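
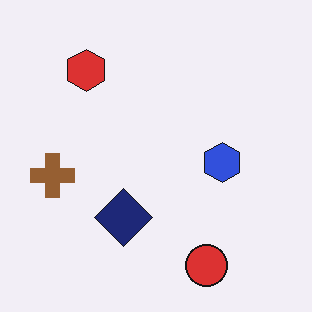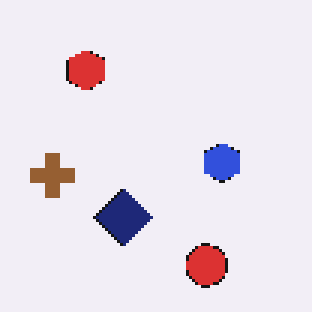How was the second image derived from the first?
The transformation is: mildly pixelated.

Shapes are reduced to large square blocks; fine edges and outlines are lost — a downscale-then-upscale (mosaic) effect.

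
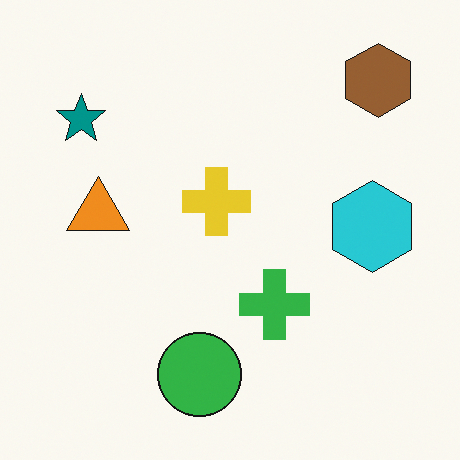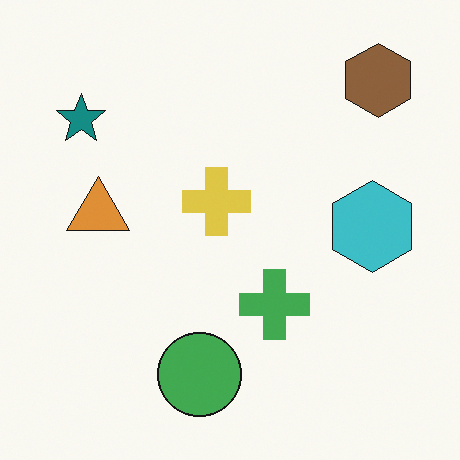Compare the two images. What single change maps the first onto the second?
The transformation is: slightly desaturated.

All colors are more muted and greyish — a global saturation change.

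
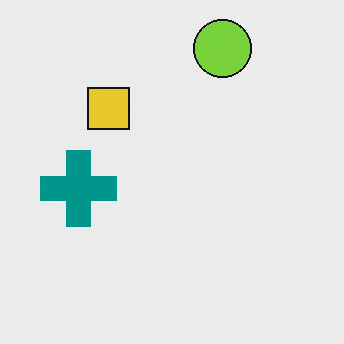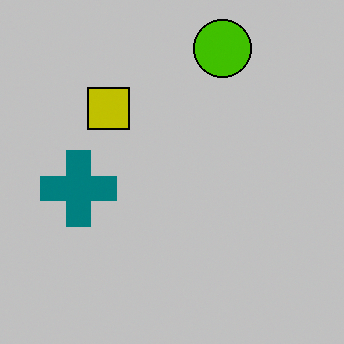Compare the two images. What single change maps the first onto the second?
Aggressively posterized.

Each flat color has snapped to a coarser quantized level — most visibly, the near-white background has dropped to a flat grey.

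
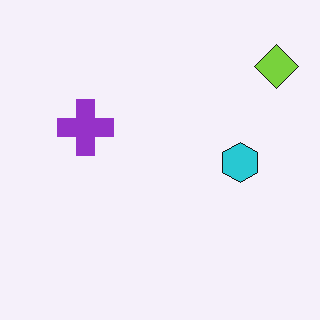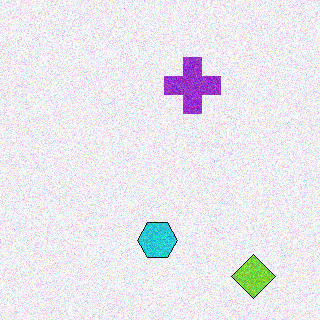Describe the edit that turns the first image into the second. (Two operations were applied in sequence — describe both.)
The image was degraded with visible gaussian noise, then rotated 90° clockwise.

Random speckle covers the whole image, including the flat background. The lime diamond sits in the top-right of the first image and the bottom-right of the second — consistent with a whole-image 90° clockwise rotation.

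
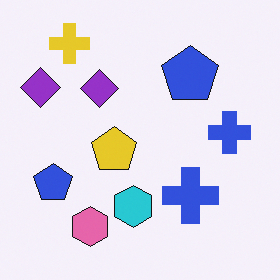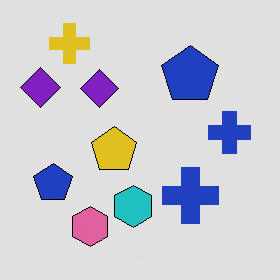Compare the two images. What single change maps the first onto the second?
The image was moderately posterized.

Each flat color has snapped to a coarser quantized level — most visibly, the near-white background has dropped to a flat grey.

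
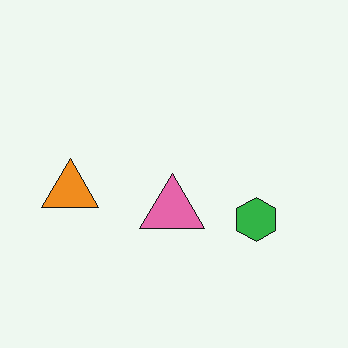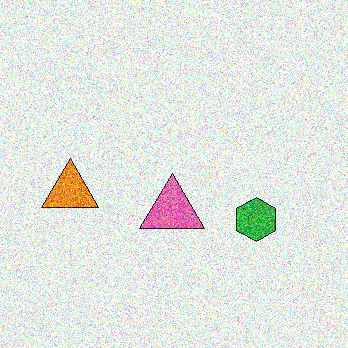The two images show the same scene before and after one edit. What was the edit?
The transformation is: degraded with heavy additive noise.

Random speckle covers the whole image, including the flat background.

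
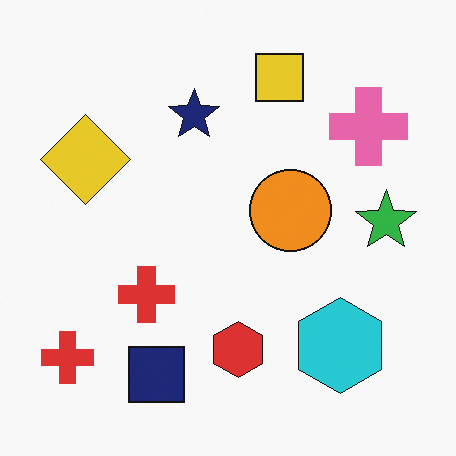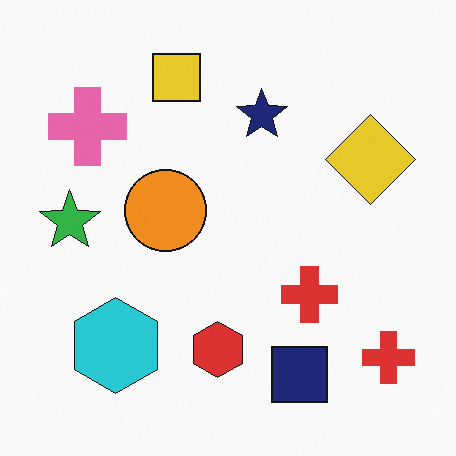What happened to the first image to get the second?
This is the original image flipped horizontally (left ↔ right).

The green star is in the right of the first image and the left of the second — shapes on opposite sides of the vertical midline have swapped in a mirror flip.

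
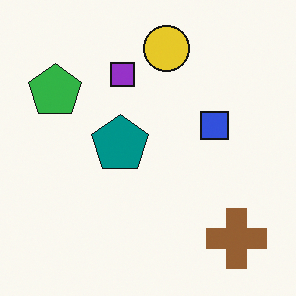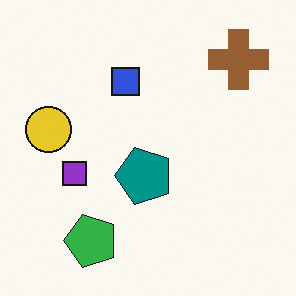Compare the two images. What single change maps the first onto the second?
Rotated 90° counter-clockwise.

The brown cross sits in the bottom-right of the first image and the top-right of the second — consistent with a whole-image 90° counter-clockwise rotation.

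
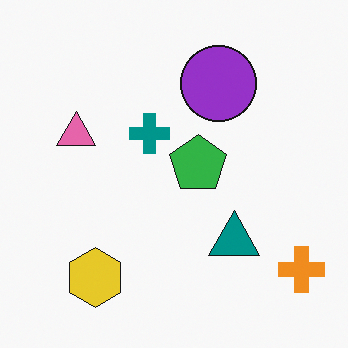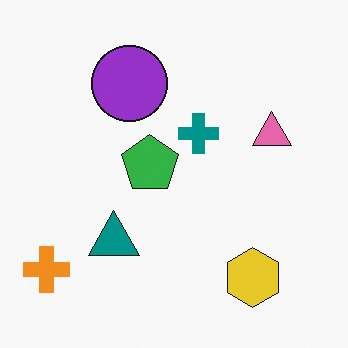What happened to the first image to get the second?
This is the original image flipped horizontally (left ↔ right).

The orange cross is in the bottom-right of the first image and the bottom-left of the second — shapes on opposite sides of the vertical midline have swapped in a mirror flip.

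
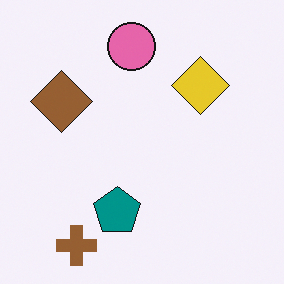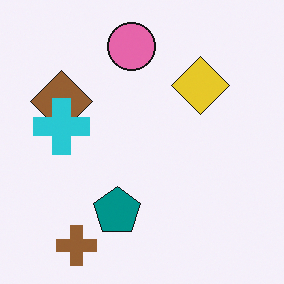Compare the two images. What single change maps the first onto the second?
The second image is the first overlaid with an additional cyan cross.

A cyan cross appears in the second image that is absent from the first.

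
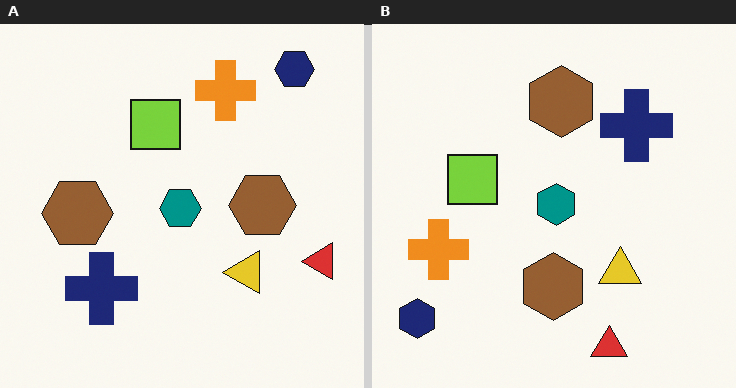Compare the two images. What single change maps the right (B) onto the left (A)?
The left (A) image is the right (B) transposed (reflected across the top-left ↔ bottom-right diagonal).

Shapes have swapped their row and column positions — what was in the top-right is now in the bottom-left — a diagonal reflection.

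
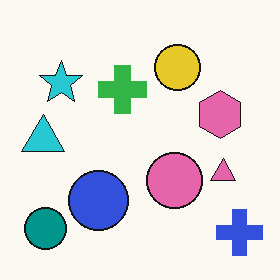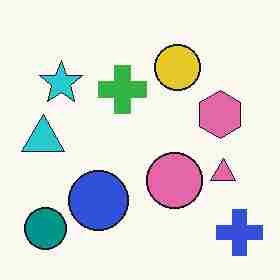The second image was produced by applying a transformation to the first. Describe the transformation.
It was heavily JPEG-compressed with obvious blocking artifacts.

Blocky 8×8 compression artifacts appear around shape edges and the flat background shows ringing — characteristic JPEG degradation.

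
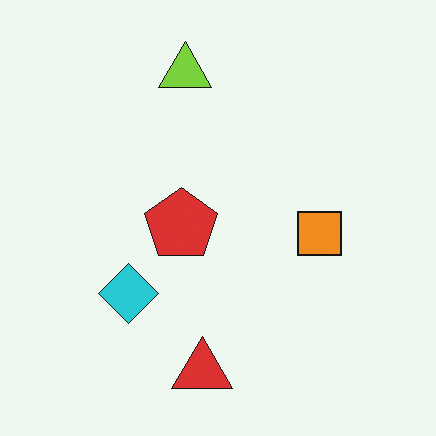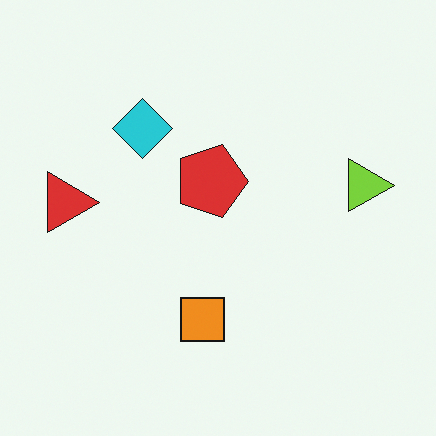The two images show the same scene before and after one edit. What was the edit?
It was rotated 90° clockwise.

The red triangle sits in the bottom of the first image and the left of the second — consistent with a whole-image 90° clockwise rotation.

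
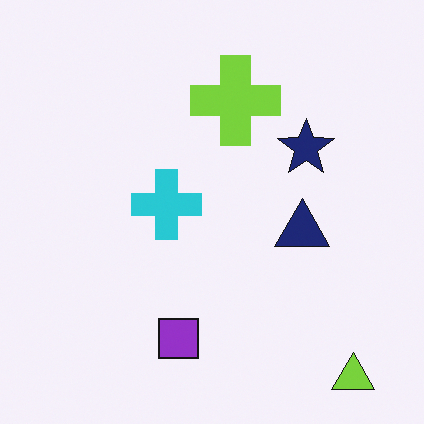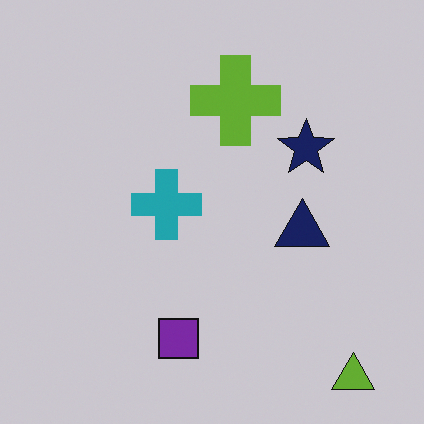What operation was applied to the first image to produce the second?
Slightly darkened.

Every pixel — background and shapes alike — is uniformly darkened.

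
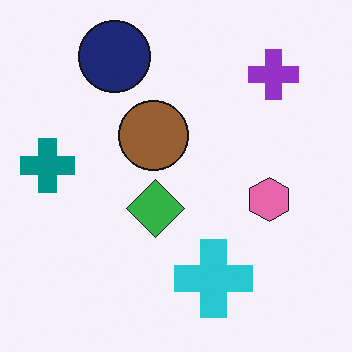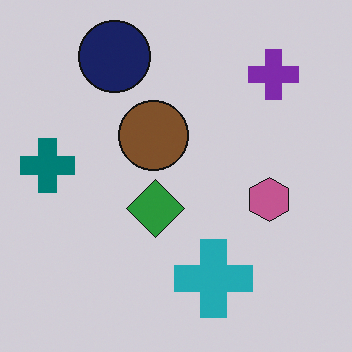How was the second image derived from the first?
The second image is the first darkened a little.

Every pixel — background and shapes alike — is uniformly darkened.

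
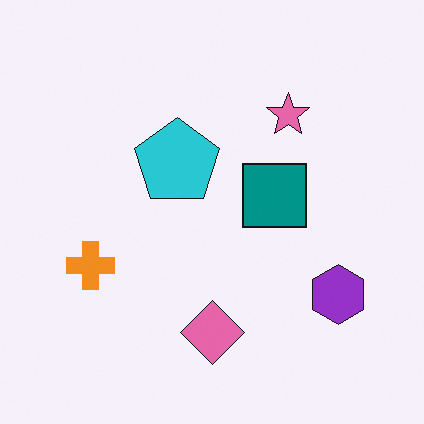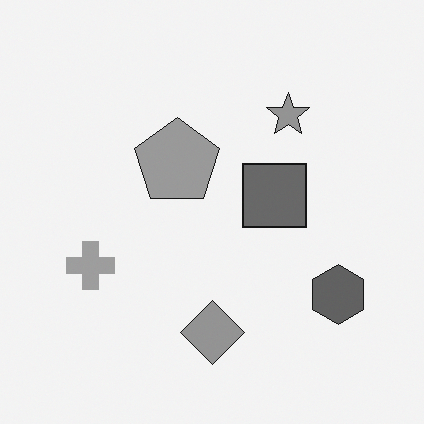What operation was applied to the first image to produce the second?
The transformation is: converted to grayscale.

All color is removed — every shape is now a shade of grey.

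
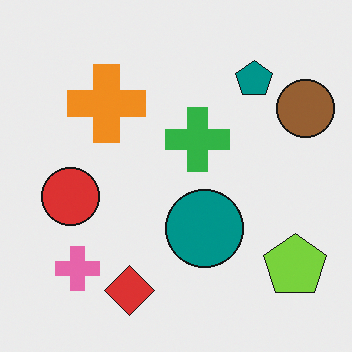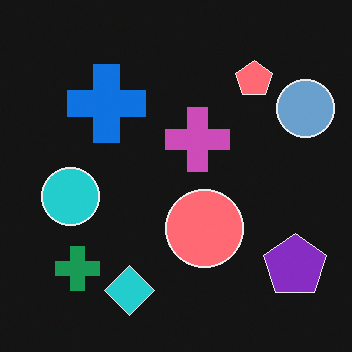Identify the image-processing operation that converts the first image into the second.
The transformation is: color-inverted (negative).

The light background has become dark and every shape's color is its complement — a photographic negative.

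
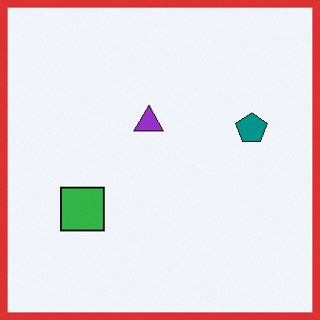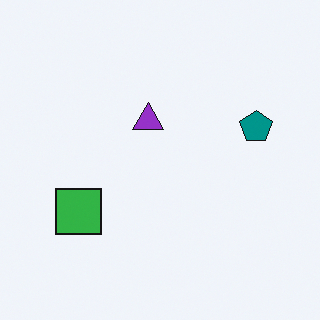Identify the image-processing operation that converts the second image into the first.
Framed with a red border.

A solid red frame runs around the edge of the first image, with the content slightly shrunk inside it.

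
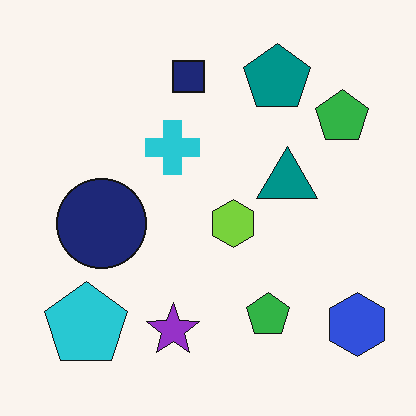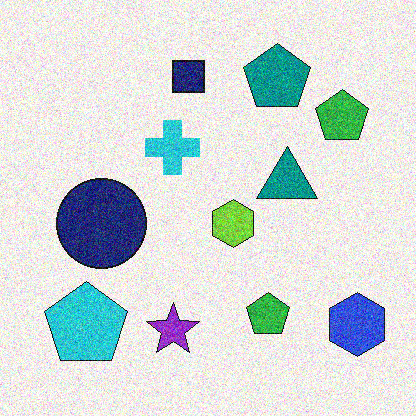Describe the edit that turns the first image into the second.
This is the original image degraded with heavy additive noise.

Random speckle covers the whole image, including the flat background.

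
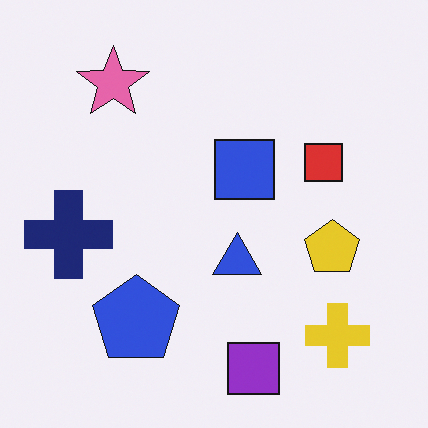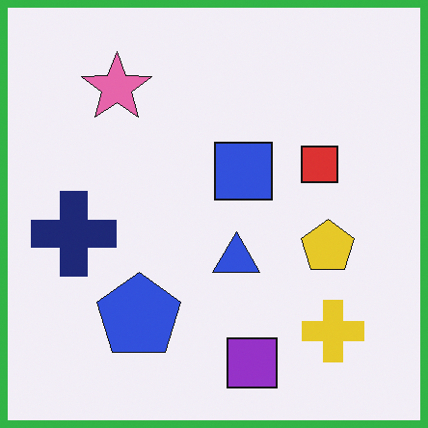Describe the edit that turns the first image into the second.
It was framed with a green border.

A solid green frame runs around the edge of the second image, with the content slightly shrunk inside it.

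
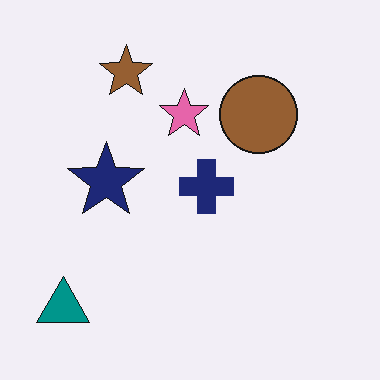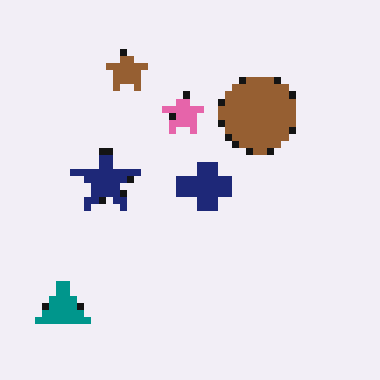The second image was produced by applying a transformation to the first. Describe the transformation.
Moderately pixelated.

Shapes are reduced to large square blocks; fine edges and outlines are lost — a downscale-then-upscale (mosaic) effect.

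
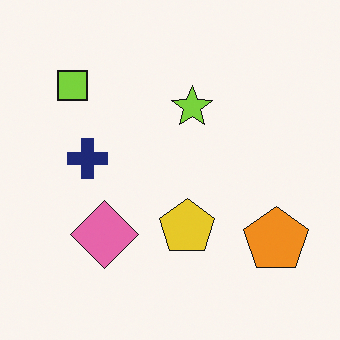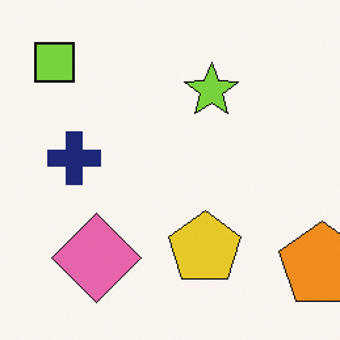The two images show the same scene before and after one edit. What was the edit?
The transformation is: cropped to a modestly smaller region and rescaled.

The visible shapes are larger and the field of view is narrower; shapes near the original edges may be partly or wholly outside the frame — a crop-and-rescale.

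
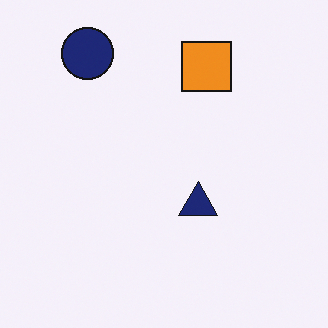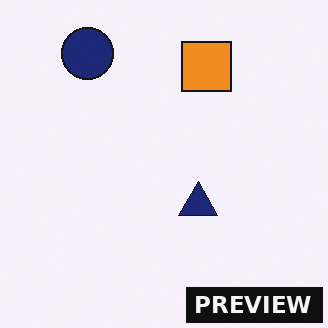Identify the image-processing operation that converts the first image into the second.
It was watermarked with the text "PREVIEW" in the lower-right corner.

A dark label reading "PREVIEW" appears in the lower-right corner.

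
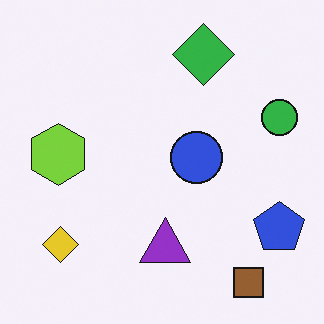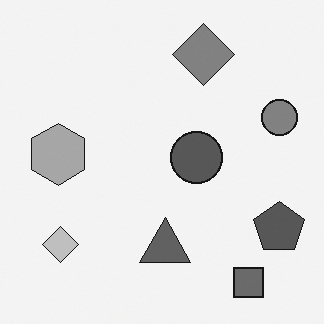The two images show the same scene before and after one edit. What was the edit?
It was converted to grayscale.

All color is removed — every shape is now a shade of grey.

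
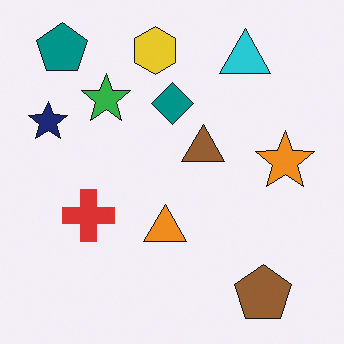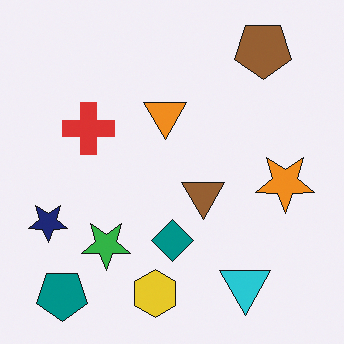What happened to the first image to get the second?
The image was flipped vertically (top ↔ bottom).

The teal pentagon is in the top-left of the first image and the bottom-left of the second — shapes on opposite sides of the horizontal midline have swapped in a mirror flip.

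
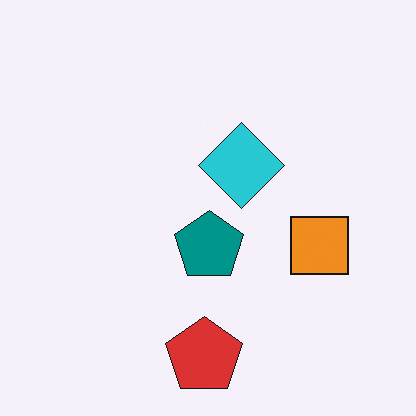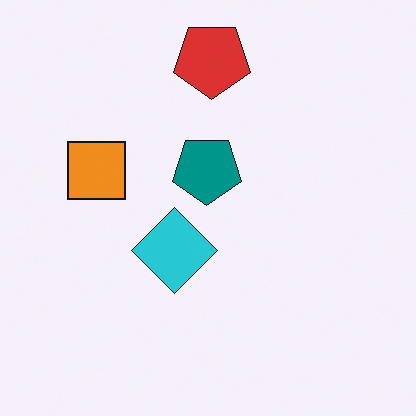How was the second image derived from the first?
Rotated 180°.

The red pentagon sits in the bottom of the first image and the top of the second — consistent with a whole-image 180° rotation.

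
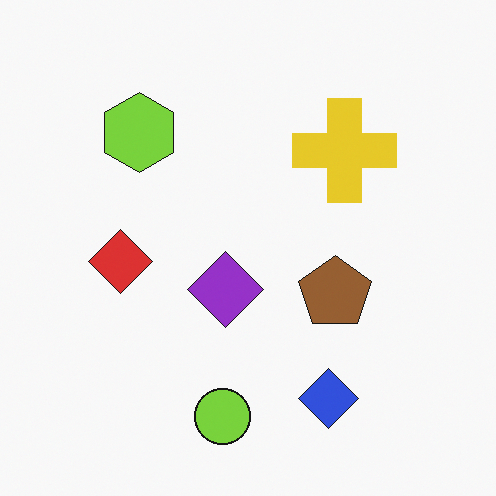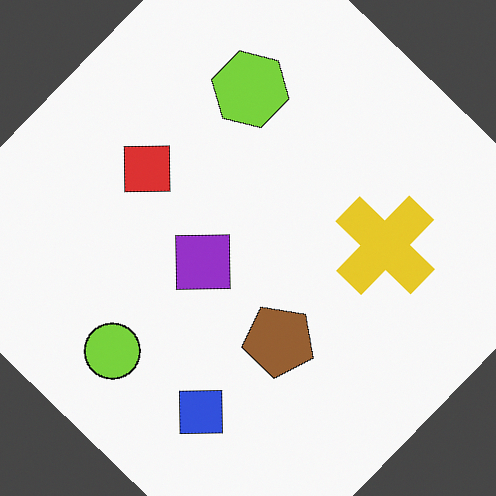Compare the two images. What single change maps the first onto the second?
Rotated clockwise by a large amount — several tens of degrees.

Every shape is tilted by the same angle and the image corners show triangular fill wedges — a whole-image rotation by a non-right angle.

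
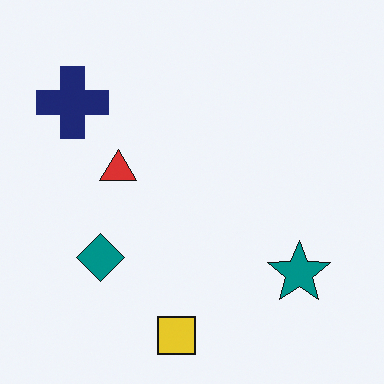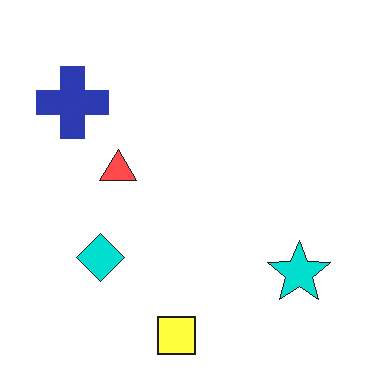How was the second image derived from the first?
It was brightened a lot.

Every pixel — background and shapes alike — is uniformly brightened.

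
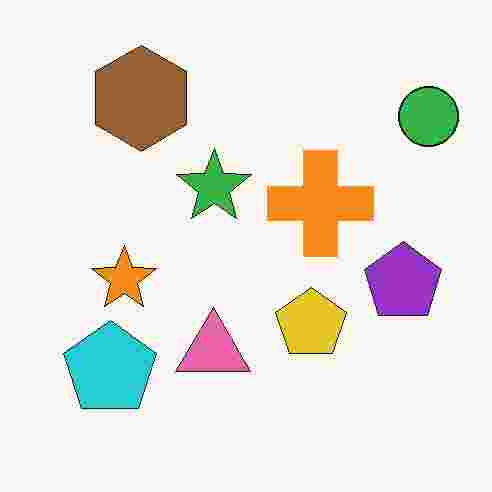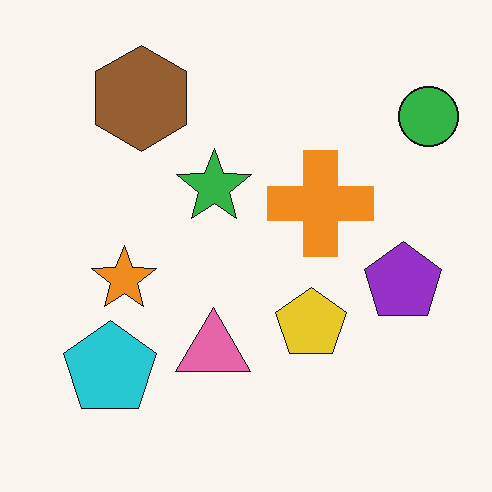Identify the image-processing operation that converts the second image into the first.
The first image is the second heavily JPEG-compressed with obvious blocking artifacts.

Blocky 8×8 compression artifacts appear around shape edges and the flat background shows ringing — characteristic JPEG degradation.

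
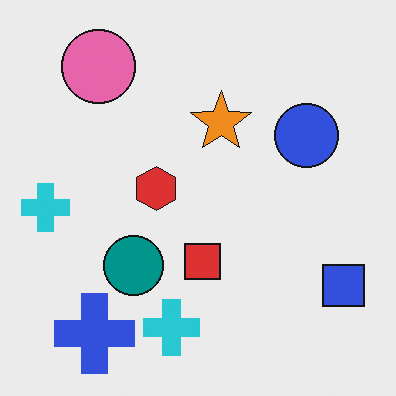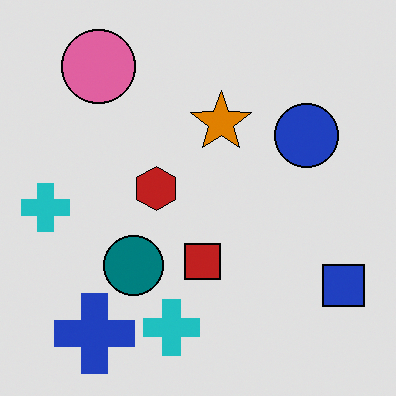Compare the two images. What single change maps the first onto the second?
This is the original image posterized to a reduced palette.

Each flat color has snapped to a coarser quantized level — most visibly, the near-white background has dropped to a flat grey.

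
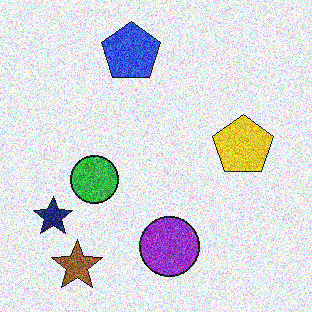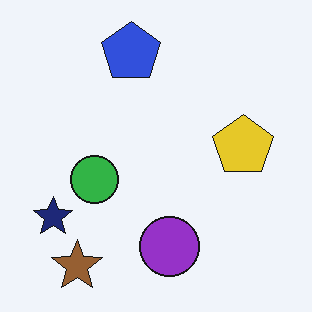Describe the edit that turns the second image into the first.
Degraded with heavy additive noise.

Random speckle covers the whole image, including the flat background.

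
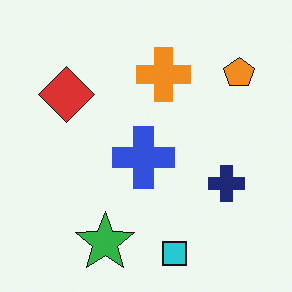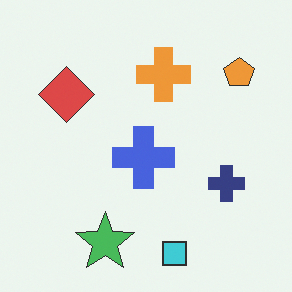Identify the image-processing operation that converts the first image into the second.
This is the original image given slightly reduced contrast.

Tones are pushed toward mid-grey across the whole image — a global contrast change.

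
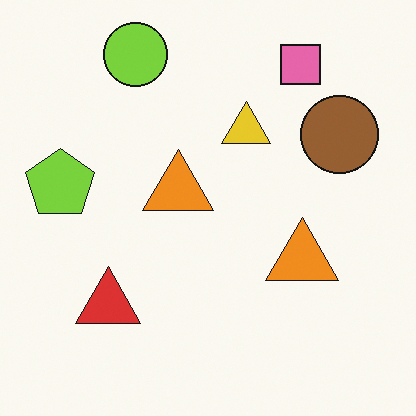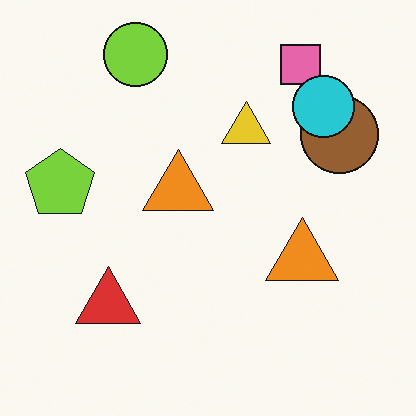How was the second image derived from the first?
Overlaid with an additional cyan circle.

A cyan circle appears in the second image that is absent from the first.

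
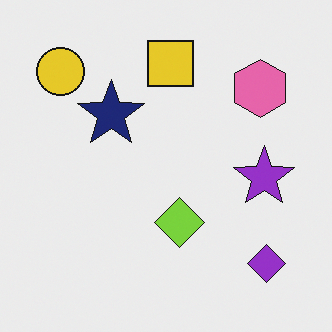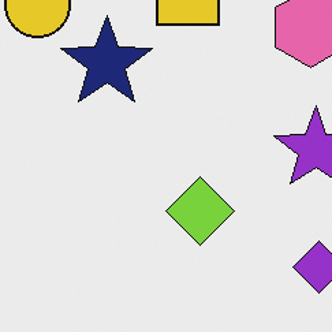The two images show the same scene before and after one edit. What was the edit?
Cropped slightly and scaled back up.

The visible shapes are larger and the field of view is narrower; shapes near the original edges may be partly or wholly outside the frame — a crop-and-rescale.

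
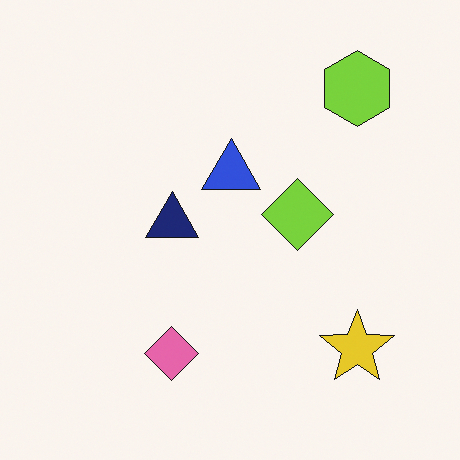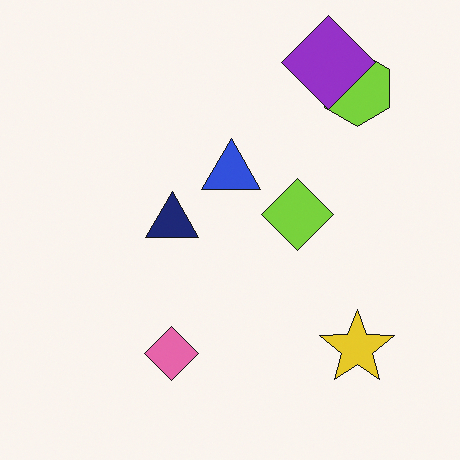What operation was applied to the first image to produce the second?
Overlaid with an additional purple diamond.

A purple diamond appears in the second image that is absent from the first.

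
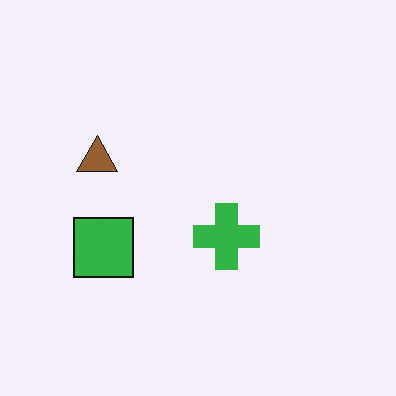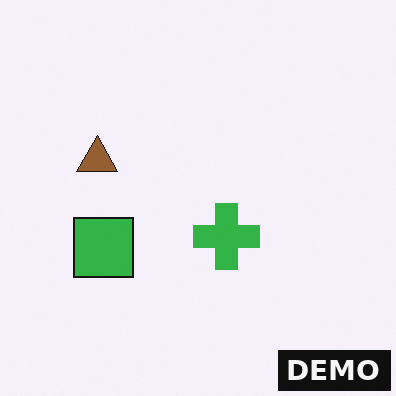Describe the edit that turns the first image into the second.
The second image is the first watermarked with the text "DEMO" in the lower-right corner.

A dark label reading "DEMO" appears in the lower-right corner.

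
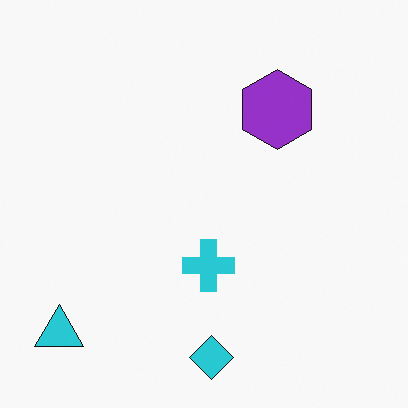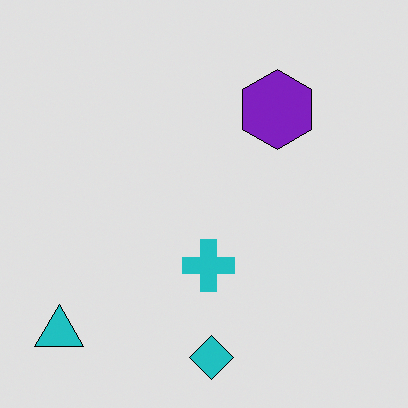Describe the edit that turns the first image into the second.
It was posterized to a reduced palette.

Each flat color has snapped to a coarser quantized level — most visibly, the near-white background has dropped to a flat grey.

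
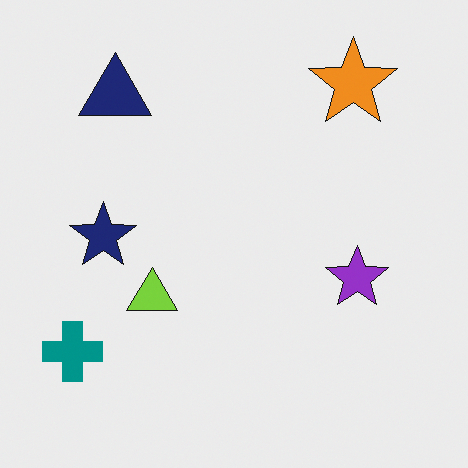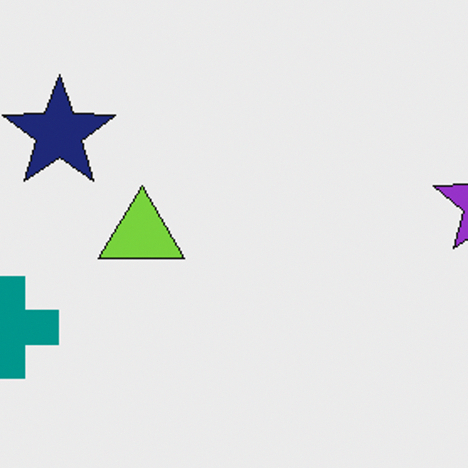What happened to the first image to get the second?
The image was cropped to a noticeably smaller region and rescaled.

The visible shapes are larger and the field of view is narrower; shapes near the original edges may be partly or wholly outside the frame — a crop-and-rescale.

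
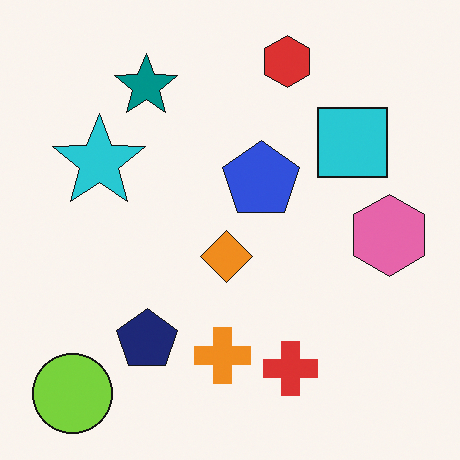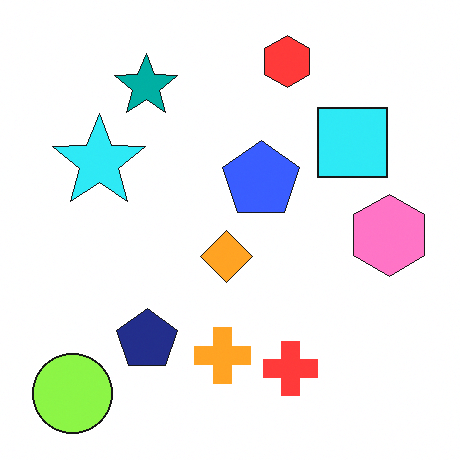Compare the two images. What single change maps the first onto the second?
The transformation is: slightly brightened.

Every pixel — background and shapes alike — is uniformly brightened.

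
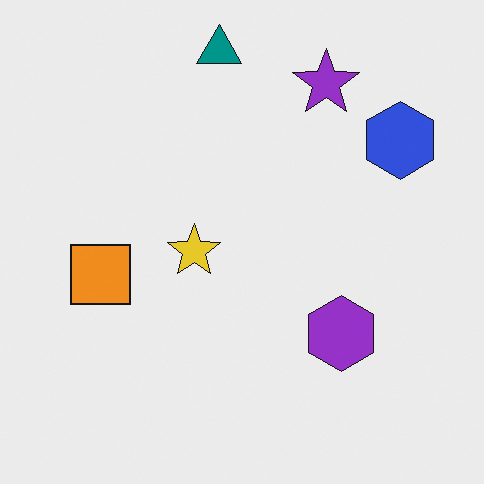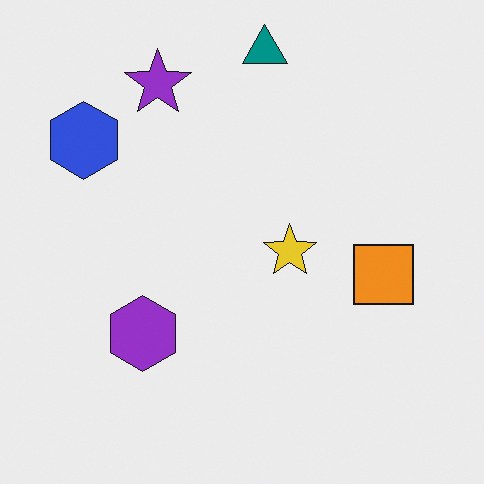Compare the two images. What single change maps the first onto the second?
The second image is the first flipped horizontally (left ↔ right).

The blue hexagon is in the top-right of the first image and the top-left of the second — shapes on opposite sides of the vertical midline have swapped in a mirror flip.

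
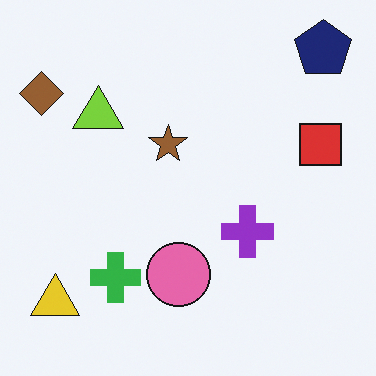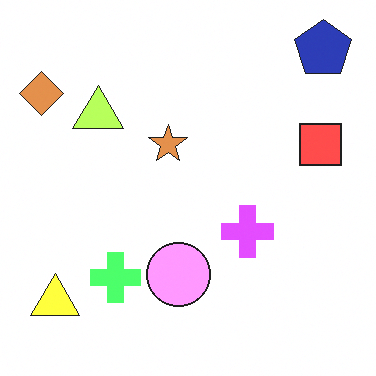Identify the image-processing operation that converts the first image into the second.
The image was noticeably brightened.

Every pixel — background and shapes alike — is uniformly brightened.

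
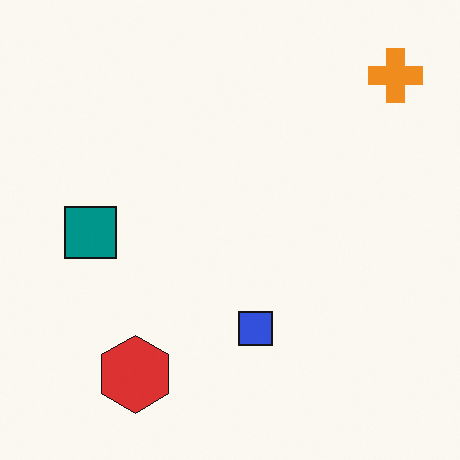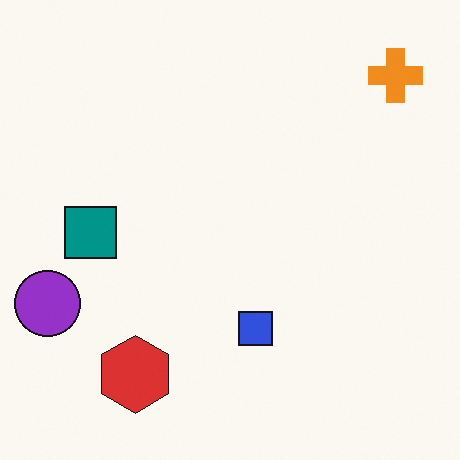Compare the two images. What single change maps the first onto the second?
The transformation is: overlaid with an additional purple circle.

A purple circle appears in the second image that is absent from the first.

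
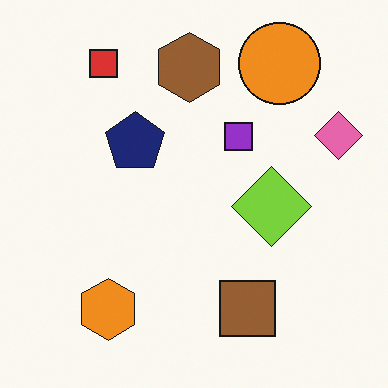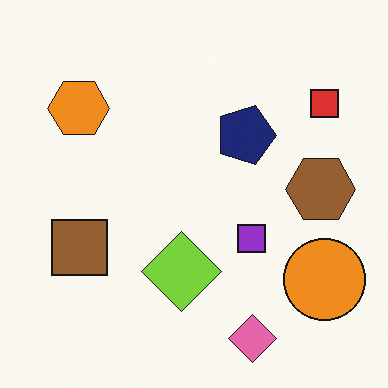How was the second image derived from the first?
This is the original image rotated 90° clockwise.

The red square sits in the top-left of the first image and the top-right of the second — consistent with a whole-image 90° clockwise rotation.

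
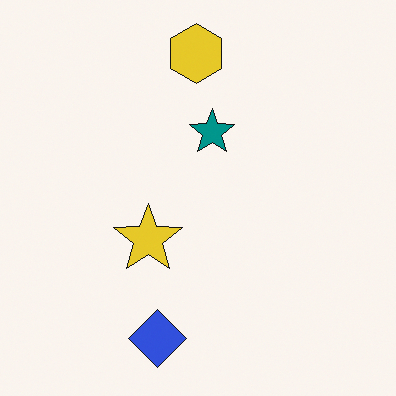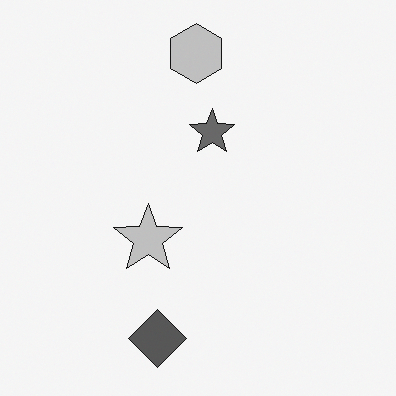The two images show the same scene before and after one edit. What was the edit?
The image was converted to grayscale.

All color is removed — every shape is now a shade of grey.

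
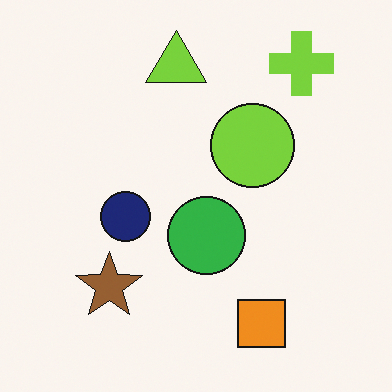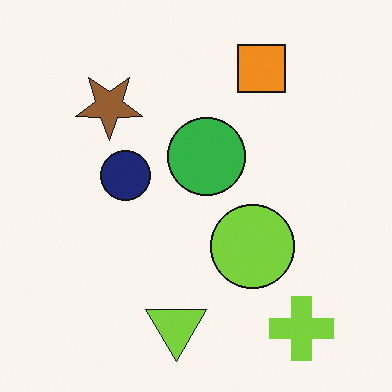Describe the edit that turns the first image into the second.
The second image is the first flipped vertically (top ↔ bottom).

The lime cross is in the top-right of the first image and the bottom-right of the second — shapes on opposite sides of the horizontal midline have swapped in a mirror flip.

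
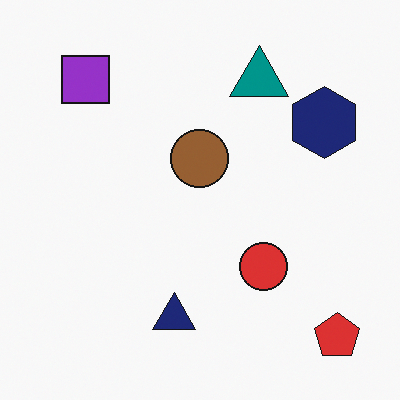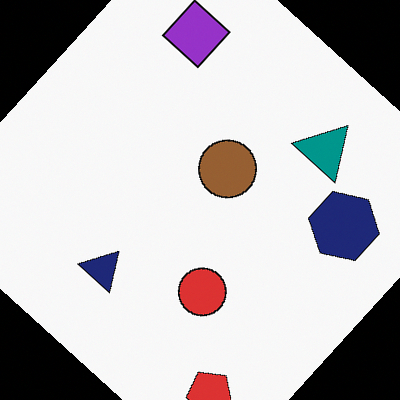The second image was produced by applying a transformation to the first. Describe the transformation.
This is the original image rotated clockwise by a large amount — several tens of degrees.

Every shape is tilted by the same angle and the image corners show triangular fill wedges — a whole-image rotation by a non-right angle.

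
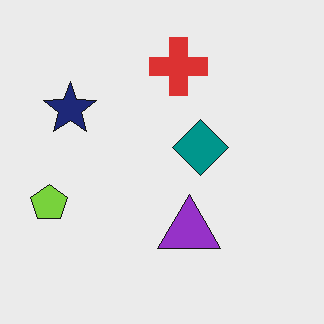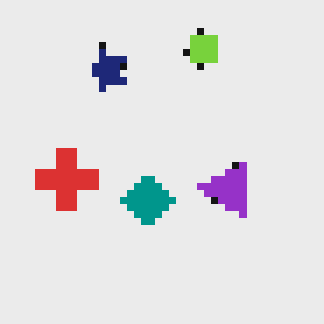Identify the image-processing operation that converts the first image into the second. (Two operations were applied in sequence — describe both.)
Transposed (reflected across the top-left ↔ bottom-right diagonal), then pixelated into visible square blocks.

Shapes have swapped their row and column positions — what was in the top-right is now in the bottom-left — a diagonal reflection. Shapes are reduced to large square blocks; fine edges and outlines are lost — a downscale-then-upscale (mosaic) effect.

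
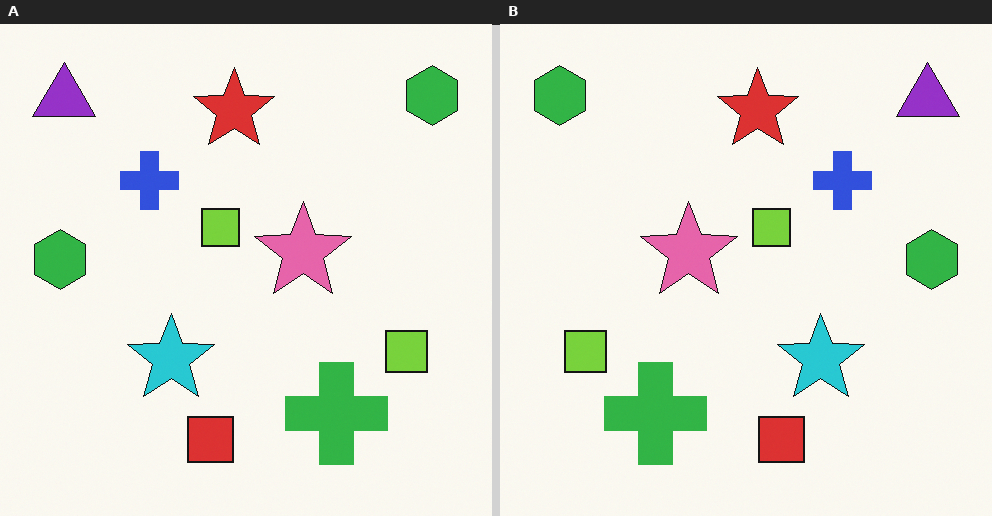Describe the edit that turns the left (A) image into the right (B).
This is the original image flipped horizontally (left ↔ right).

The purple triangle is in the top-left of the left (A) image and the top-right of the right (B) — shapes on opposite sides of the vertical midline have swapped in a mirror flip.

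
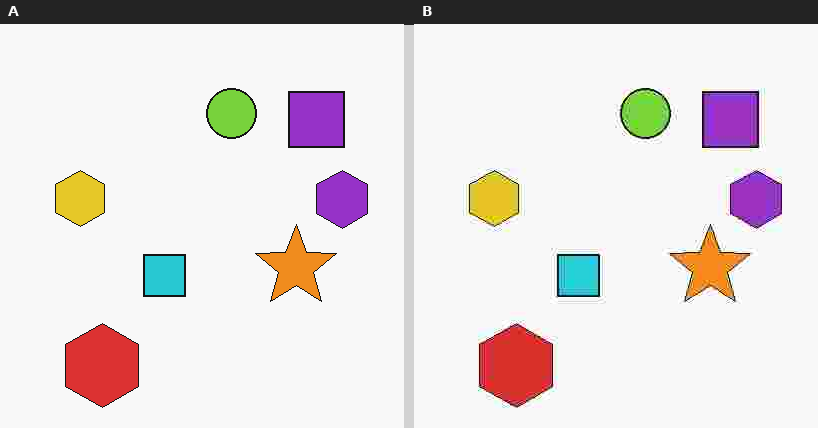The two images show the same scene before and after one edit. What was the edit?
It was heavily JPEG-compressed with obvious blocking artifacts.

Blocky 8×8 compression artifacts appear around shape edges and the flat background shows ringing — characteristic JPEG degradation.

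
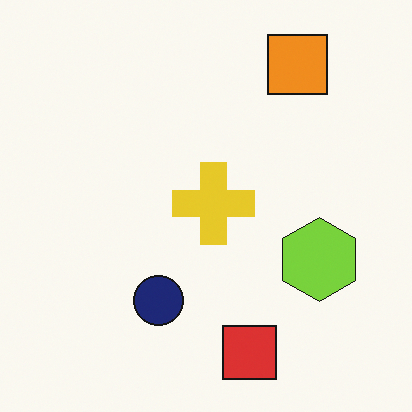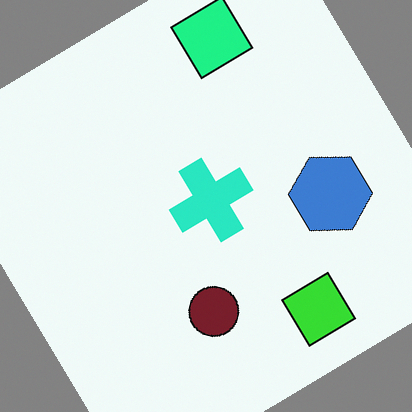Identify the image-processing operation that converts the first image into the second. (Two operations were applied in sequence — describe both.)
The second image is the first hue-shifted through roughly a third of the color wheel, then rotated counter-clockwise by a large amount — several tens of degrees.

Every shape's color has rotated by the same amount around the hue wheel — a uniform hue shift. Every shape is tilted by the same angle and the image corners show triangular fill wedges — a whole-image rotation by a non-right angle.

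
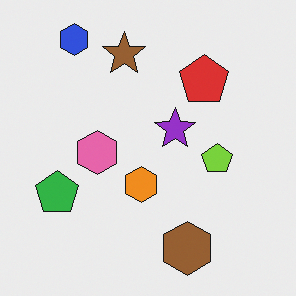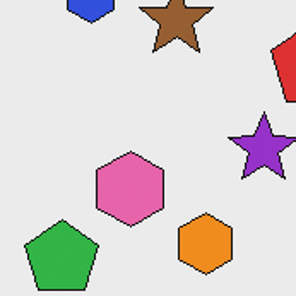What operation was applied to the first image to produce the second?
The image was cropped tightly and scaled back up.

The visible shapes are larger and the field of view is narrower; shapes near the original edges may be partly or wholly outside the frame — a crop-and-rescale.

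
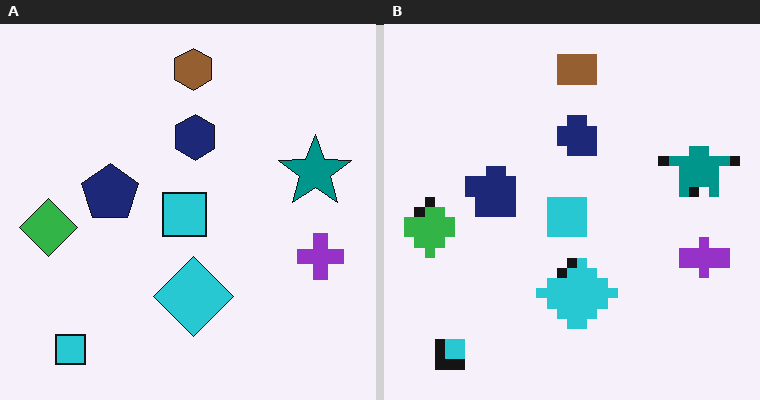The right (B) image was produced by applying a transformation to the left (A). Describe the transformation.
It was coarsely pixelated.

Shapes are reduced to large square blocks; fine edges and outlines are lost — a downscale-then-upscale (mosaic) effect.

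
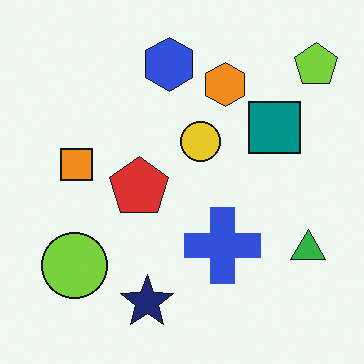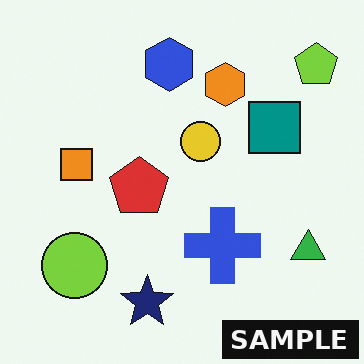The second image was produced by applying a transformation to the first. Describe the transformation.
The transformation is: watermarked with the text "SAMPLE" in the lower-right corner.

A dark label reading "SAMPLE" appears in the lower-right corner.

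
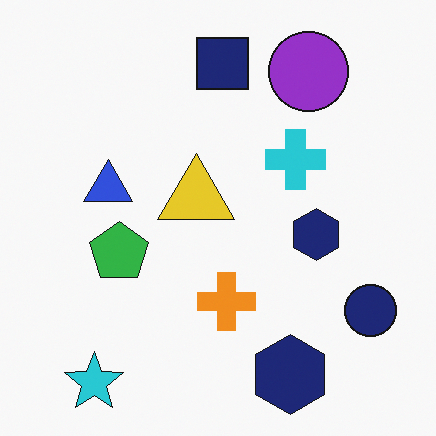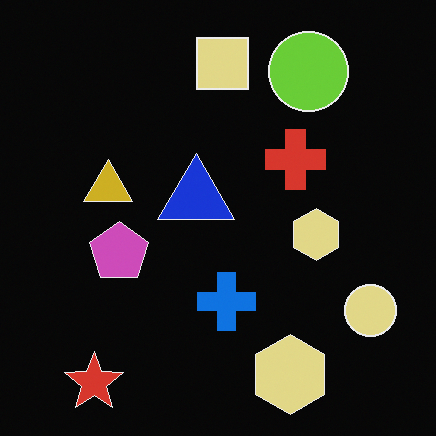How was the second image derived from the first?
Color-inverted (negative).

The light background has become dark and every shape's color is its complement — a photographic negative.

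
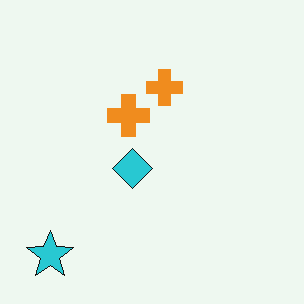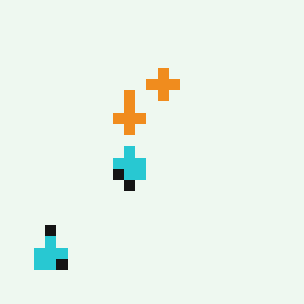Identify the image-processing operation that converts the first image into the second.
This is the original image coarsely pixelated.

Shapes are reduced to large square blocks; fine edges and outlines are lost — a downscale-then-upscale (mosaic) effect.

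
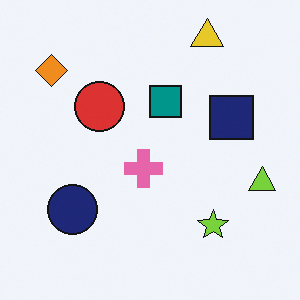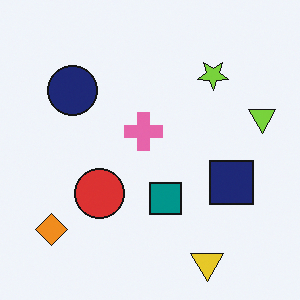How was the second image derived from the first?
Flipped vertically (top ↔ bottom).

The yellow triangle is in the top-right of the first image and the bottom-right of the second — shapes on opposite sides of the horizontal midline have swapped in a mirror flip.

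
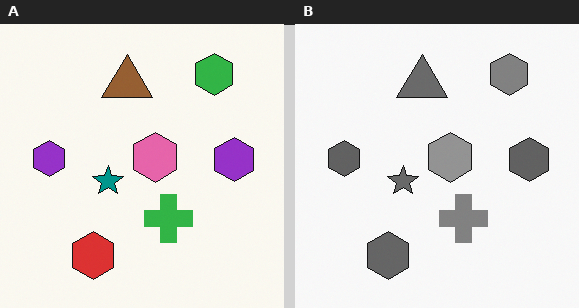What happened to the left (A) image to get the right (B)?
The right (B) image is the left (A) converted to grayscale.

All color is removed — every shape is now a shade of grey.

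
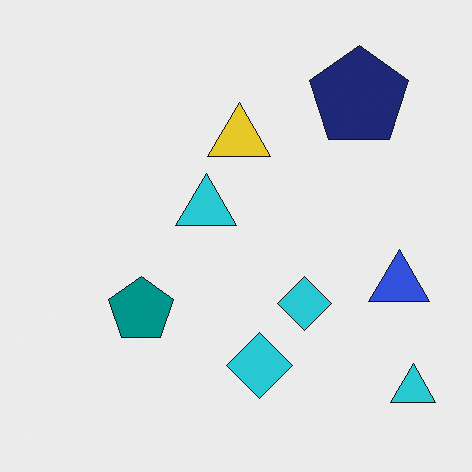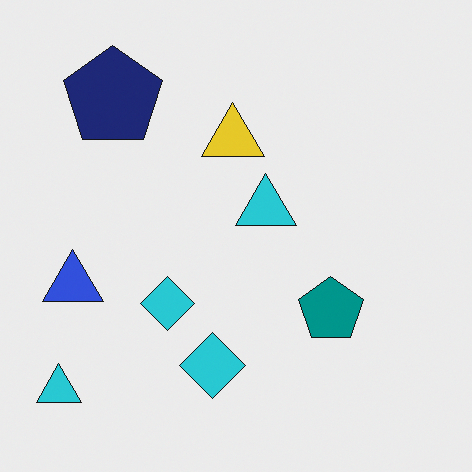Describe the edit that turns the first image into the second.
The image was flipped horizontally (left ↔ right).

The blue triangle is in the right of the first image and the left of the second — shapes on opposite sides of the vertical midline have swapped in a mirror flip.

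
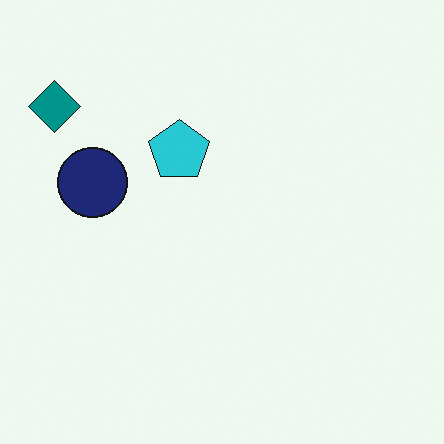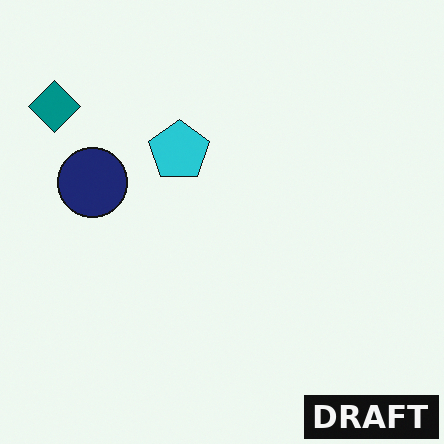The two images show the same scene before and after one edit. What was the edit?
The transformation is: watermarked with the text "DRAFT" in the lower-right corner.

A dark label reading "DRAFT" appears in the lower-right corner.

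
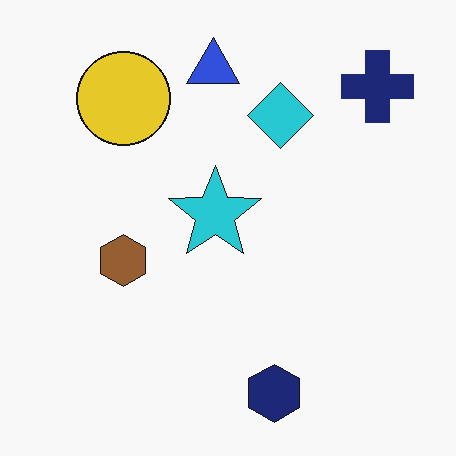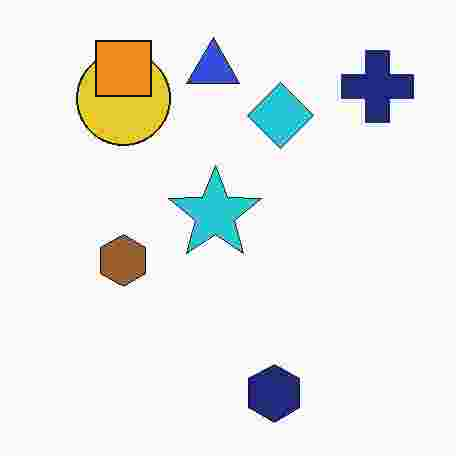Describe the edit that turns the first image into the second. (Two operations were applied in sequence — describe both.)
The second image is the first heavily JPEG-compressed with obvious blocking artifacts, then overlaid with an additional orange square.

Blocky 8×8 compression artifacts appear around shape edges and the flat background shows ringing — characteristic JPEG degradation. An orange square appears in the second image that is absent from the first.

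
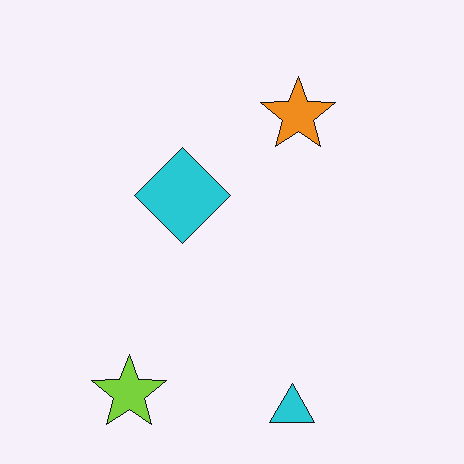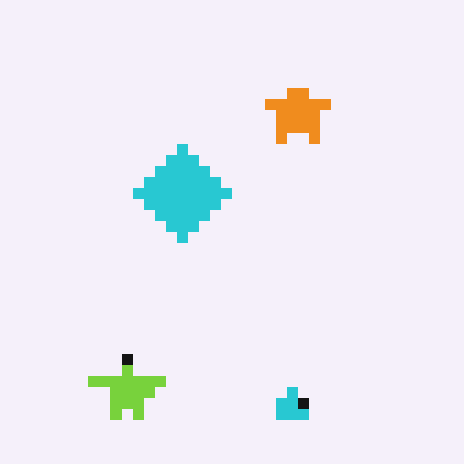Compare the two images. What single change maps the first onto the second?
It was heavily pixelated into large blocks.

Shapes are reduced to large square blocks; fine edges and outlines are lost — a downscale-then-upscale (mosaic) effect.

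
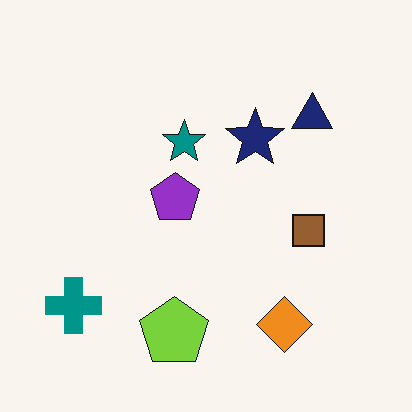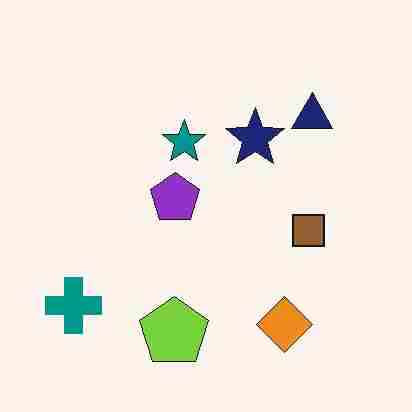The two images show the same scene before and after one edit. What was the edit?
This is the original image heavily JPEG-compressed with obvious blocking artifacts.

Blocky 8×8 compression artifacts appear around shape edges and the flat background shows ringing — characteristic JPEG degradation.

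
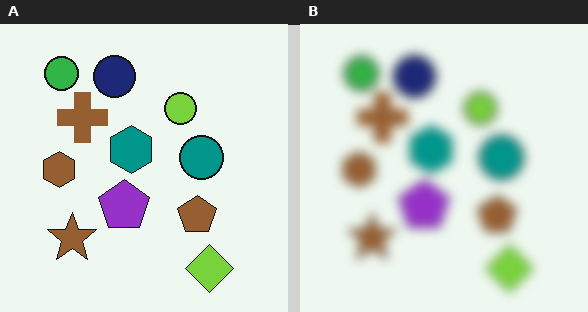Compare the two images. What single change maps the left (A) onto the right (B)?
The transformation is: strongly gaussian-blurred.

Shape edges and outlines are uniformly softened across the whole image.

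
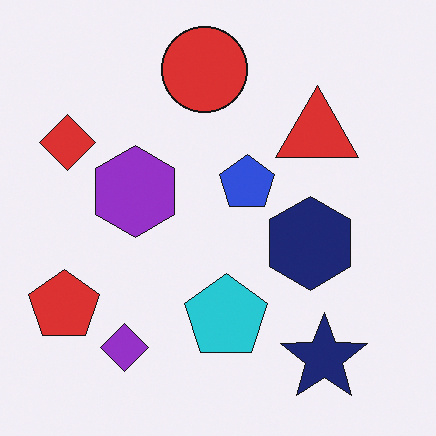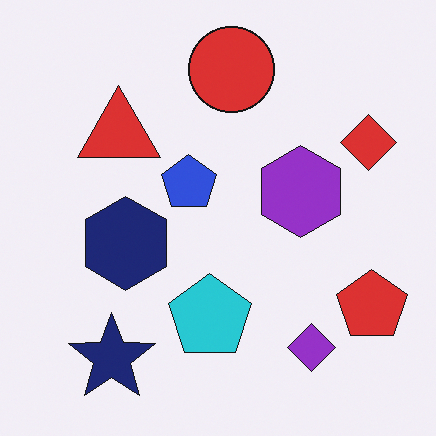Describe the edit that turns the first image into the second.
The second image is the first flipped horizontally (left ↔ right).

The red pentagon is in the bottom-left of the first image and the bottom-right of the second — shapes on opposite sides of the vertical midline have swapped in a mirror flip.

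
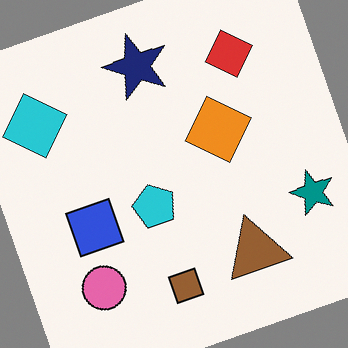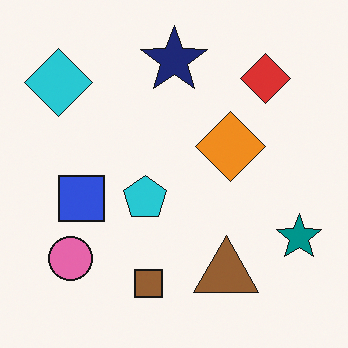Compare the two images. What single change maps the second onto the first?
The image was rotated counter-clockwise by a moderate amount.

Every shape is tilted by the same angle and the image corners show triangular fill wedges — a whole-image rotation by a non-right angle.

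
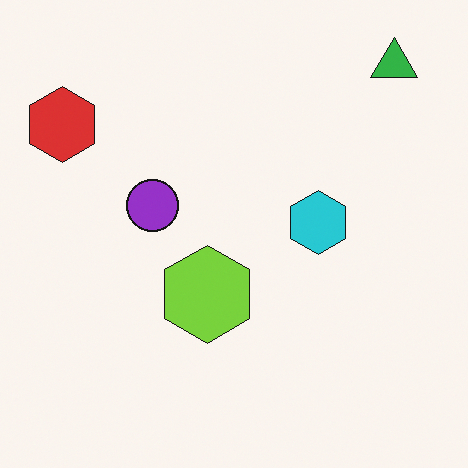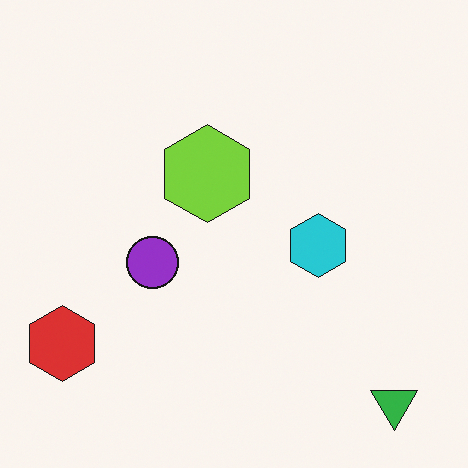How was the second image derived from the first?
This is the original image flipped vertically (top ↔ bottom).

The green triangle is in the top-right of the first image and the bottom-right of the second — shapes on opposite sides of the horizontal midline have swapped in a mirror flip.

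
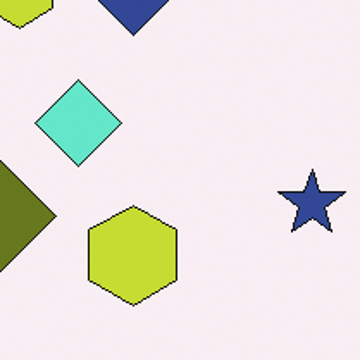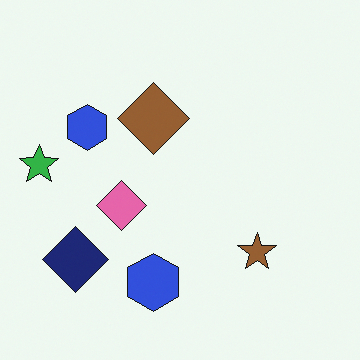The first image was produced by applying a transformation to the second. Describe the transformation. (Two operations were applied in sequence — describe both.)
The transformation is: cropped tightly and scaled back up, then hue-shifted by a large amount.

The visible shapes are larger and the field of view is narrower; shapes near the original edges may be partly or wholly outside the frame — a crop-and-rescale. Every shape's color has rotated by the same amount around the hue wheel — a uniform hue shift.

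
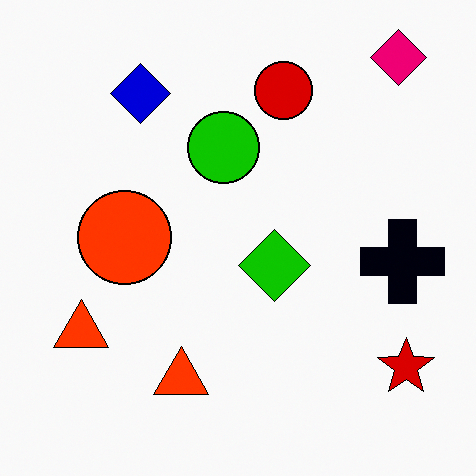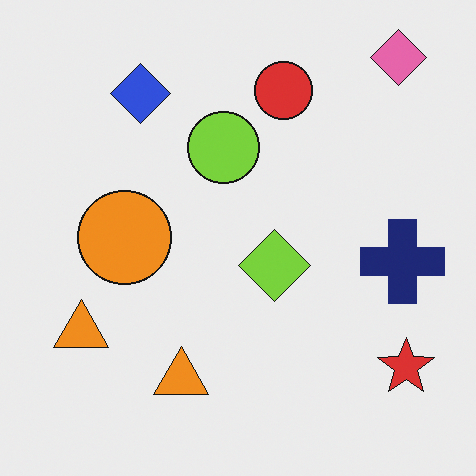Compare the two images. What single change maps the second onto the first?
The first image is the second given much higher contrast.

Tones are pushed away from mid-grey across the whole image — a global contrast change.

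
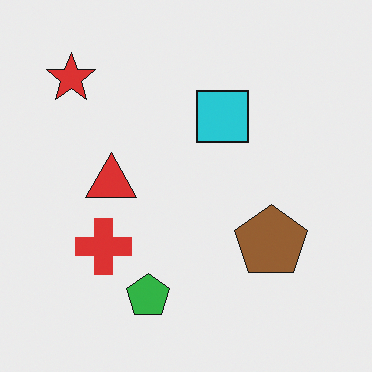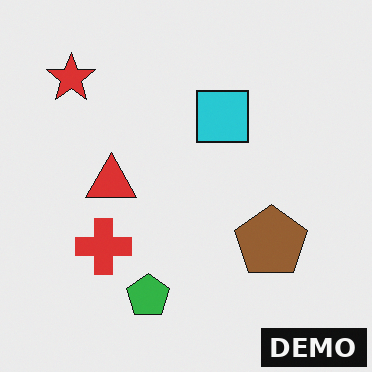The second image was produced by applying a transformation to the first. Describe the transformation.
The image was watermarked with the text "DEMO" in the lower-right corner.

A dark label reading "DEMO" appears in the lower-right corner.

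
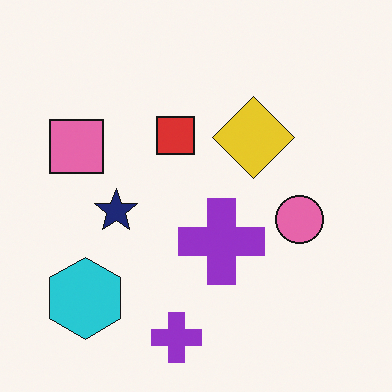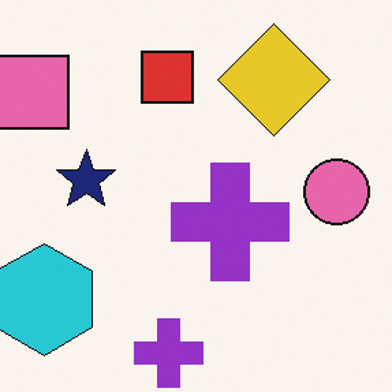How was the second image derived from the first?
It was cropped to a modestly smaller region and rescaled.

The visible shapes are larger and the field of view is narrower; shapes near the original edges may be partly or wholly outside the frame — a crop-and-rescale.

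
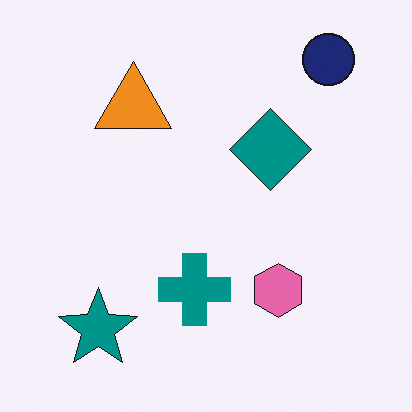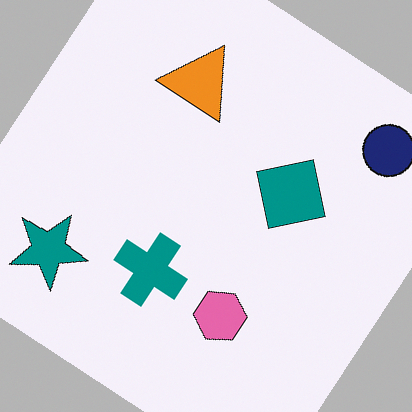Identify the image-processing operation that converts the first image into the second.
The second image is the first rotated clockwise by a large amount — several tens of degrees.

Every shape is tilted by the same angle and the image corners show triangular fill wedges — a whole-image rotation by a non-right angle.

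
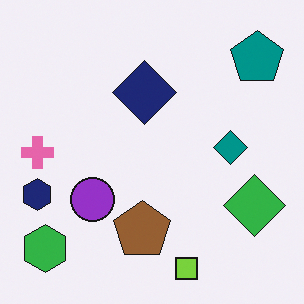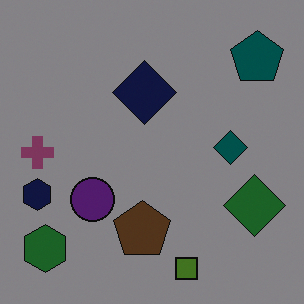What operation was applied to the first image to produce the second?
It was darkened a lot.

Every pixel — background and shapes alike — is uniformly darkened.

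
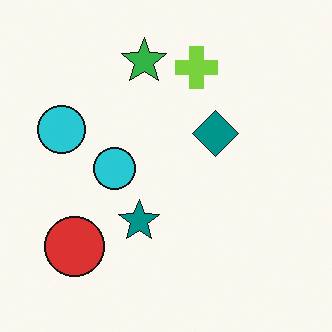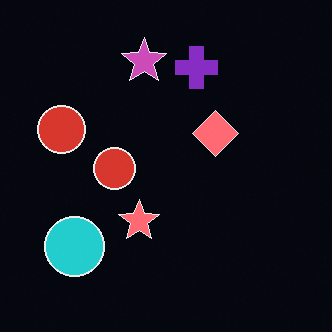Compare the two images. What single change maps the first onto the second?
The transformation is: color-inverted (negative).

The light background has become dark and every shape's color is its complement — a photographic negative.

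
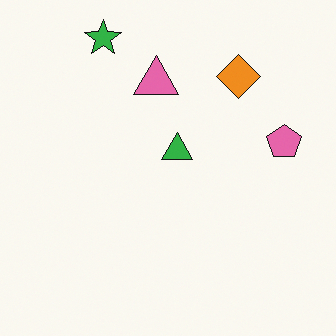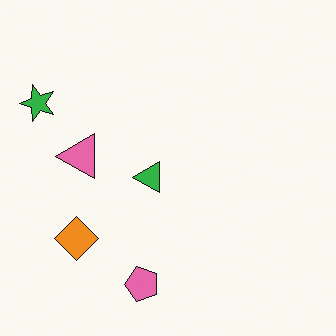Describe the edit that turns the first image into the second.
This is the original image transposed (reflected across the top-left ↔ bottom-right diagonal).

Shapes have swapped their row and column positions — what was in the top-right is now in the bottom-left — a diagonal reflection.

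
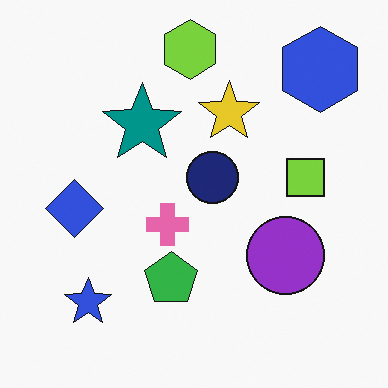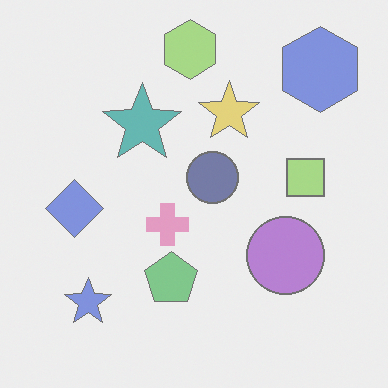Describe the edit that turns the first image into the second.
The image was washed out (contrast reduced).

Tones are pushed toward mid-grey across the whole image — a global contrast change.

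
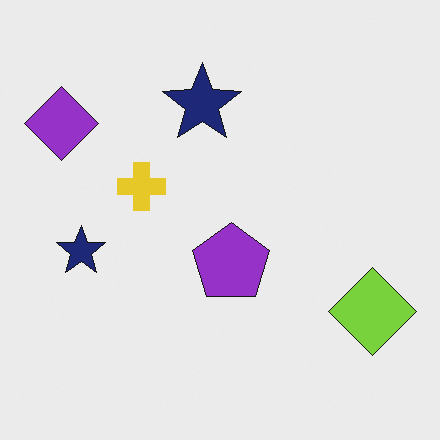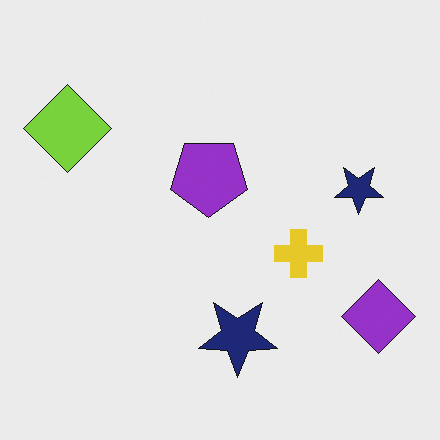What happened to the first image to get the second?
This is the original image rotated 180°.

The purple diamond sits in the top-left of the first image and the bottom-right of the second — consistent with a whole-image 180° rotation.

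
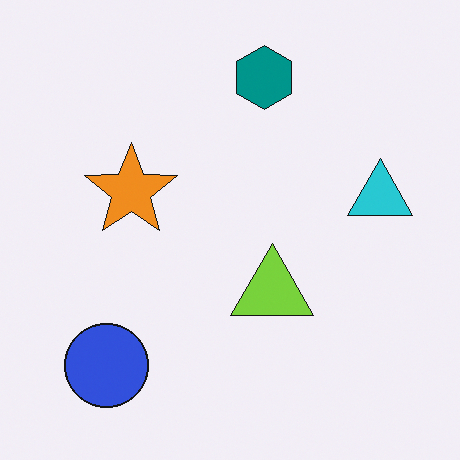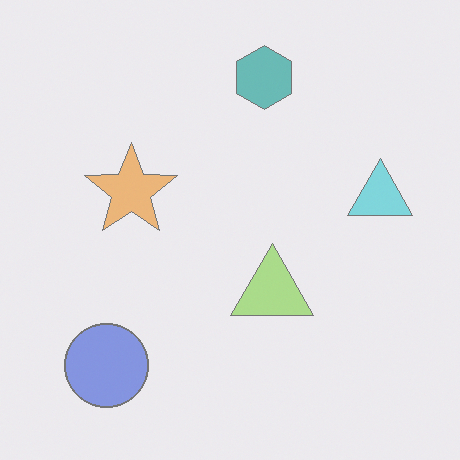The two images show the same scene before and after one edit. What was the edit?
This is the original image given much lower contrast.

Tones are pushed toward mid-grey across the whole image — a global contrast change.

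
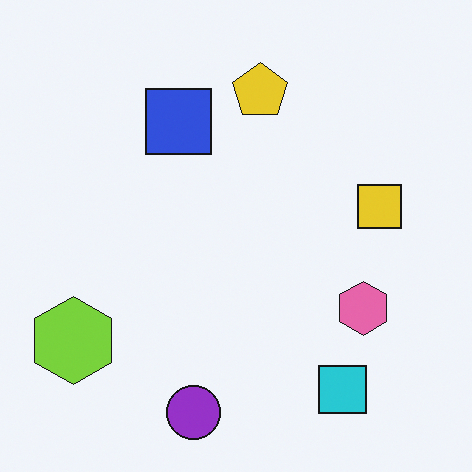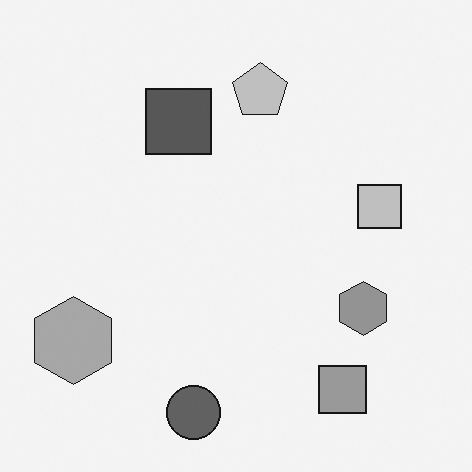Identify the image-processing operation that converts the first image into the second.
This is the original image converted to grayscale.

All color is removed — every shape is now a shade of grey.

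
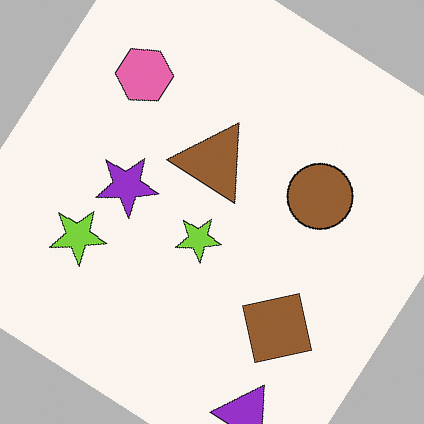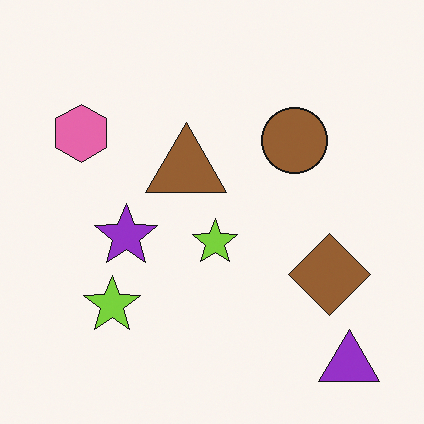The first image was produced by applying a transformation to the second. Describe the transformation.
The first image is the second rotated clockwise by a large amount — several tens of degrees.

Every shape is tilted by the same angle and the image corners show triangular fill wedges — a whole-image rotation by a non-right angle.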